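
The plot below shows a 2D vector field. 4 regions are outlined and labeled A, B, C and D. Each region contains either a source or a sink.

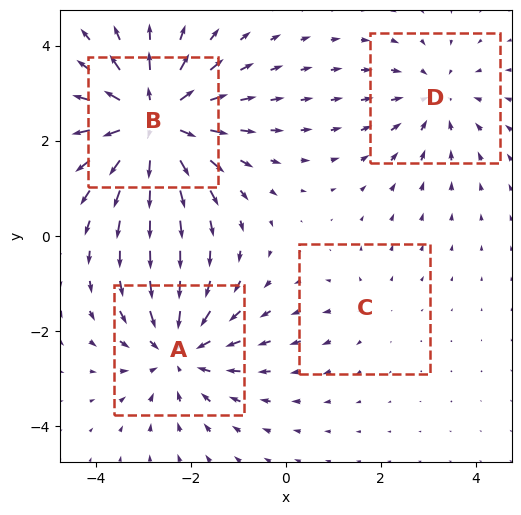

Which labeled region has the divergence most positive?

B

Divergence at each region's feature centre — A: about -4, B: about +6, C: about +2, D: about -3. Region B is most positive.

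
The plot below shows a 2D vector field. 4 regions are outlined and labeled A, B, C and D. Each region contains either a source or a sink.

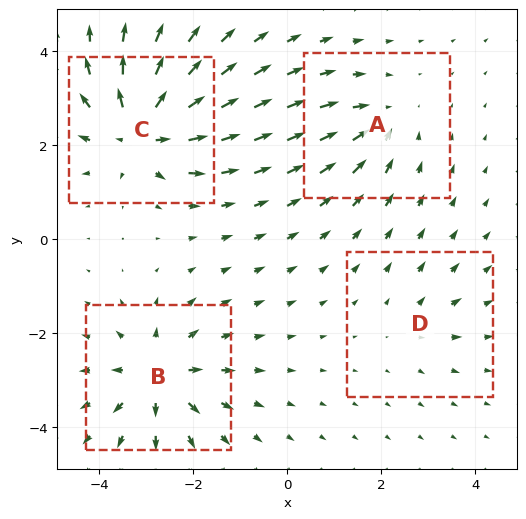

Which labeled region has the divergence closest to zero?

D

Divergence at each region's feature centre — A: about -4, B: about +6, C: about +8, D: about +2. Region D is closest to zero.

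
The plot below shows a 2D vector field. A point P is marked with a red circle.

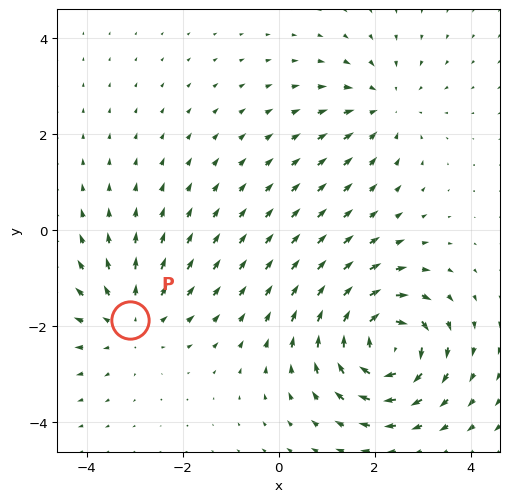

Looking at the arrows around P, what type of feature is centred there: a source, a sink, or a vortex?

source

At P (-3.1, -1.9) the arrows spread outward. Divergence about +3, curl ≈0 — positive divergence with near-zero curl is a source.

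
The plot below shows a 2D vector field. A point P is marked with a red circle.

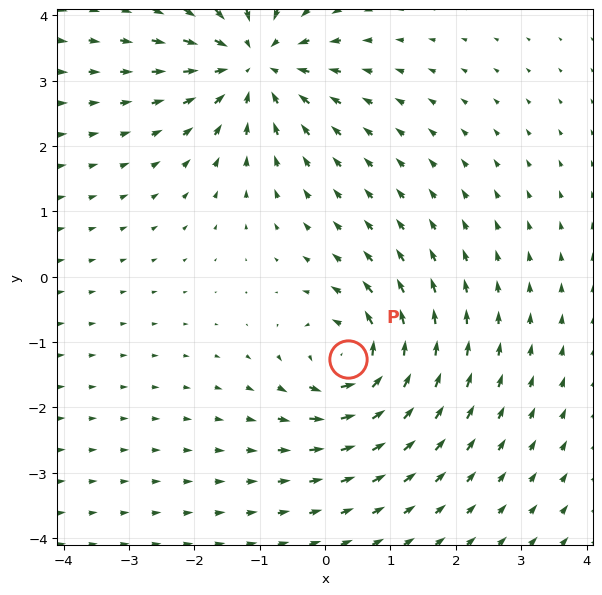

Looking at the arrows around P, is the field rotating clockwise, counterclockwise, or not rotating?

Near P at (0.4, -1.3) the arrows circulate counterclockwise. The curl (z-component) there is about +5; positive curl means counterclockwise rotation.

counterclockwise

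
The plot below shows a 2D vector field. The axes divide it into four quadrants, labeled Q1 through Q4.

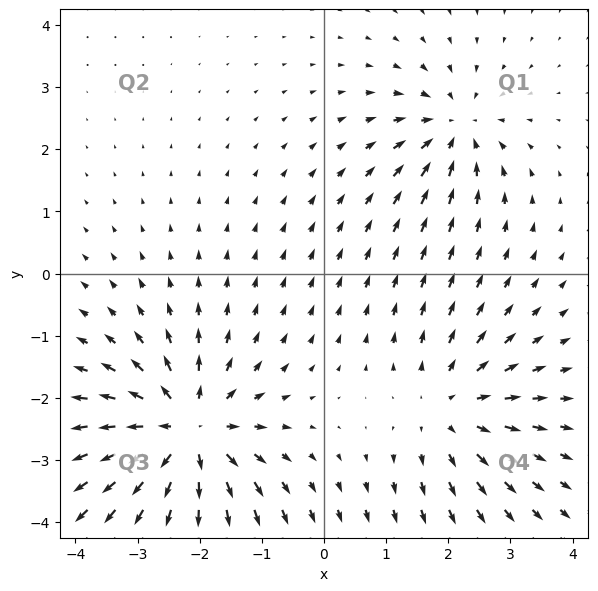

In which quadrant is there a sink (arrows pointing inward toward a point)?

The sink sits at approximately (2.1, 2.3), which lies in quadrant Q1. The divergence there is about -4, negative as expected for a sink.

Q1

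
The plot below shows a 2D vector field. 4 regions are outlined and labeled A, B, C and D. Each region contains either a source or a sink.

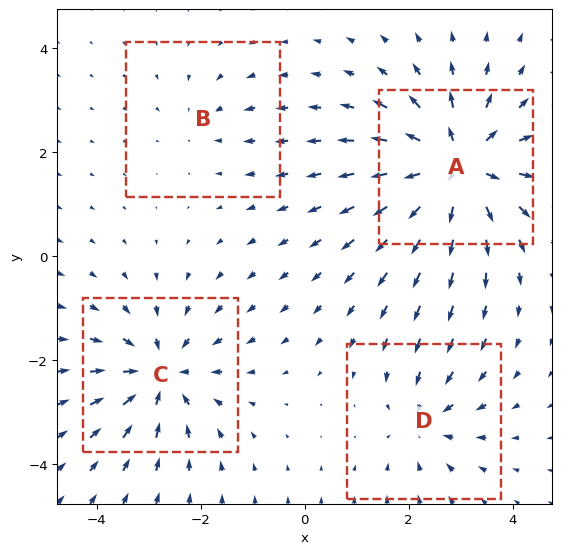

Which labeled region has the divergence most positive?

A

Divergence at each region's feature centre — A: about +7, B: about -2, C: about -5, D: about -3. Region A is most positive.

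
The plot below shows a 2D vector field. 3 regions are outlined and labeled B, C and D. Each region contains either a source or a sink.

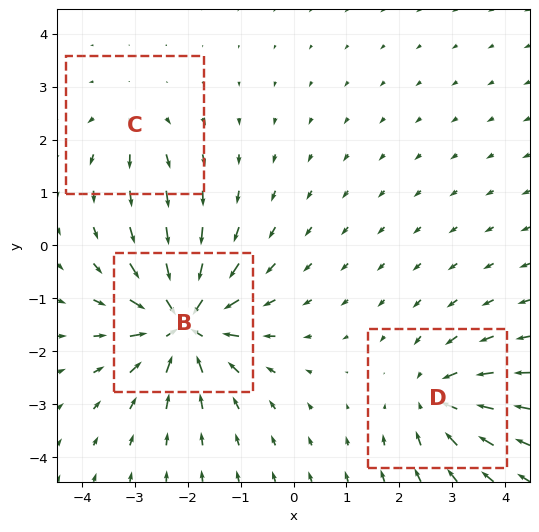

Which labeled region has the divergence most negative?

B

Divergence at each region's feature centre — B: about -7, C: about +2, D: about -4. Region B is most negative.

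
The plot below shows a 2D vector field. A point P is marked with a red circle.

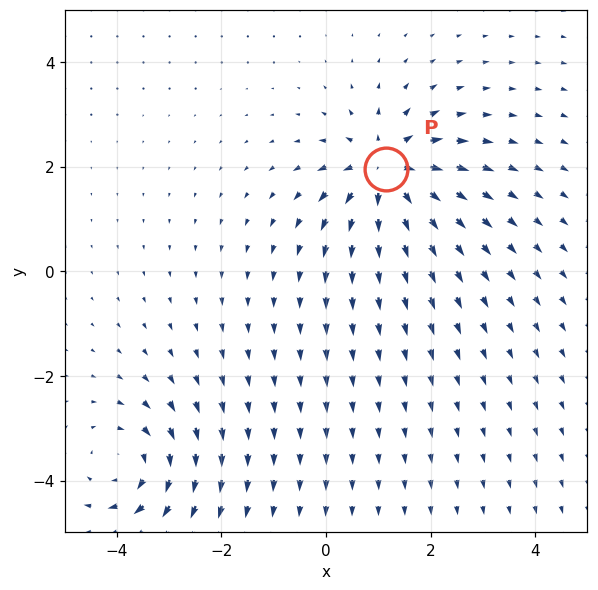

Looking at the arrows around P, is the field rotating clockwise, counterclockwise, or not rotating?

Near P at (1.2, 1.9) the arrows show no circulation. The curl there is ≈0.

not rotating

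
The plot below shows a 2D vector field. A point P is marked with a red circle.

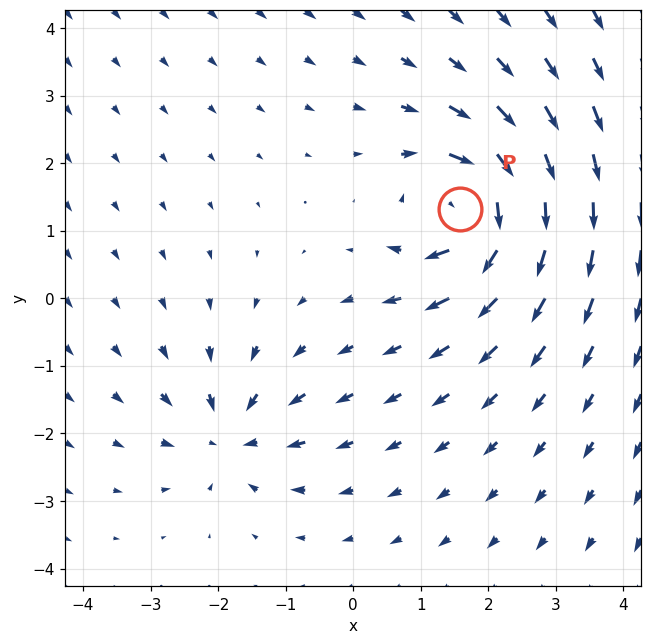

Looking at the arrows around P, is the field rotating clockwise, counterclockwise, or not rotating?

clockwise

Near P at (1.6, 1.3) the arrows circulate clockwise. The curl (z-component) there is about -7; negative curl means clockwise rotation.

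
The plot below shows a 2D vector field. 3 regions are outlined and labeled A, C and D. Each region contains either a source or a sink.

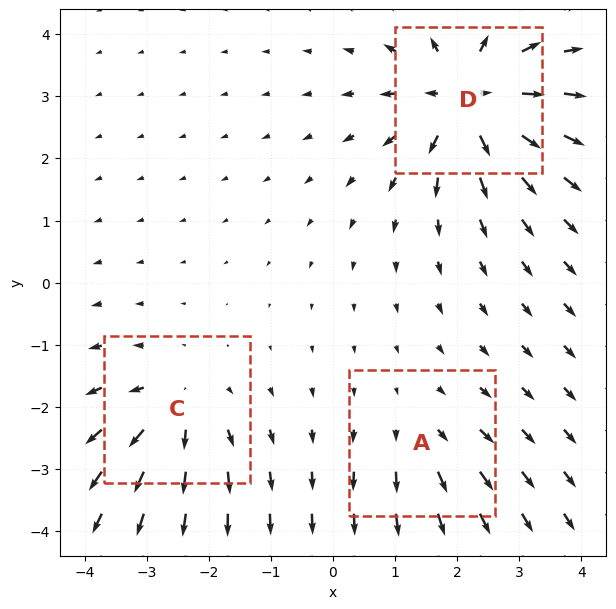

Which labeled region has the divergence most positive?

Divergence at each region's feature centre — A: about +2, C: about +4, D: about +6. Region D is most positive.

D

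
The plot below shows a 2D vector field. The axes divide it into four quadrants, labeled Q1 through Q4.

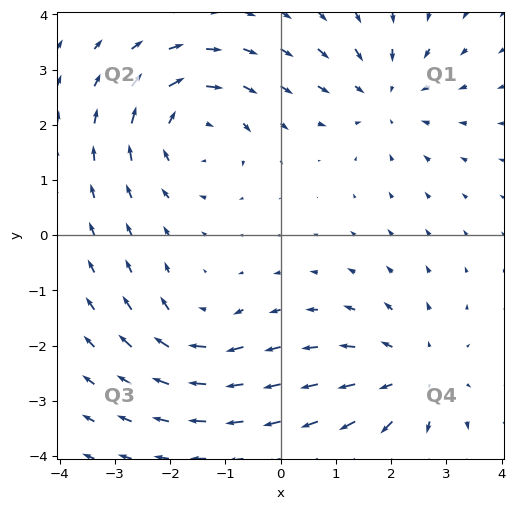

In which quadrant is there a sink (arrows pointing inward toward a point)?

Q1

The sink sits at approximately (1.9, 2.5), which lies in quadrant Q1. The divergence there is about -4, negative as expected for a sink.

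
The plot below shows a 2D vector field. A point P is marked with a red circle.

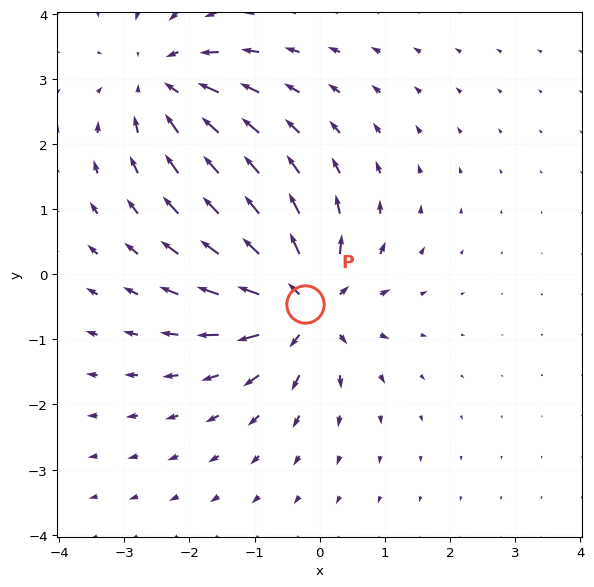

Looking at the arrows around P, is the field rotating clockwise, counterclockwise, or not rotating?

not rotating

Near P at (-0.2, -0.5) the arrows show no circulation. The curl there is ≈0.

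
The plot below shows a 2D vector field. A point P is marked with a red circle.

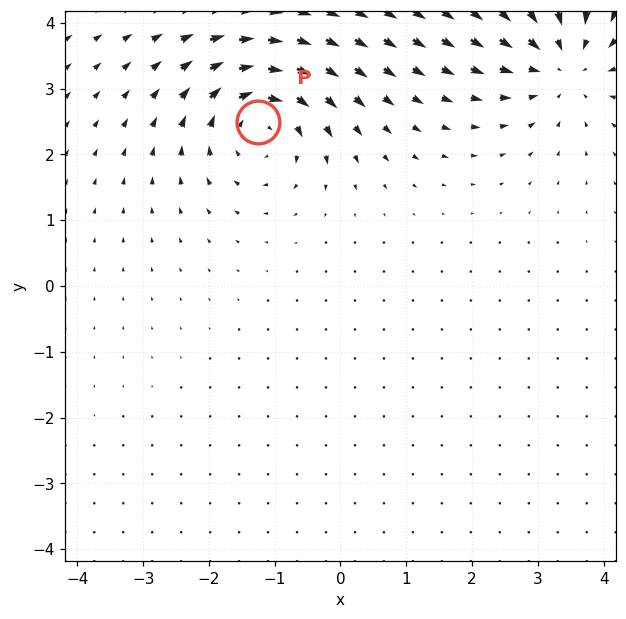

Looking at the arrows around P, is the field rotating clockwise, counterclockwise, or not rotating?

clockwise

Near P at (-1.3, 2.5) the arrows circulate clockwise. The curl (z-component) there is about -6; negative curl means clockwise rotation.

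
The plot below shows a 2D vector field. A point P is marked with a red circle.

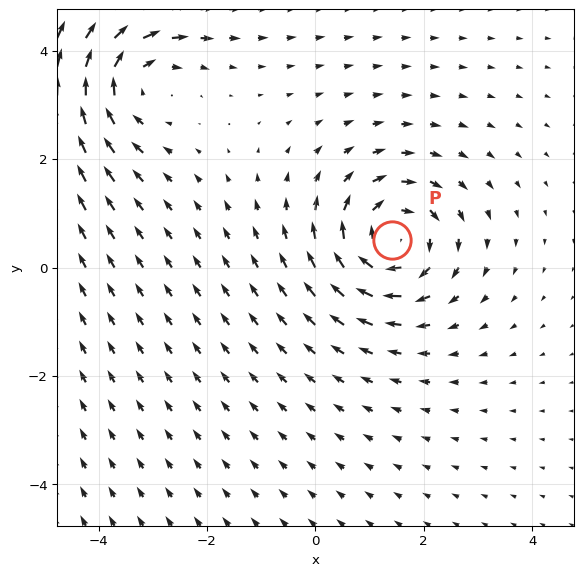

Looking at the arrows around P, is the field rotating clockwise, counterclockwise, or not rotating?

clockwise

Near P at (1.4, 0.5) the arrows circulate clockwise. The curl (z-component) there is about -5; negative curl means clockwise rotation.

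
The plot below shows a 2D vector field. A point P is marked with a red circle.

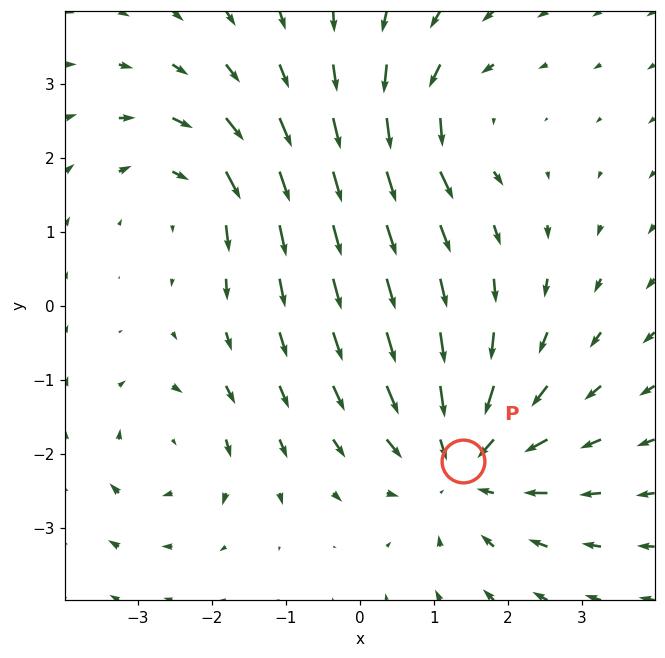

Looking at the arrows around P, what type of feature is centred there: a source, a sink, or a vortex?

At P (1.4, -2.1) the arrows converge inward. Divergence about -4, curl ≈0 — negative divergence with near-zero curl is a sink.

sink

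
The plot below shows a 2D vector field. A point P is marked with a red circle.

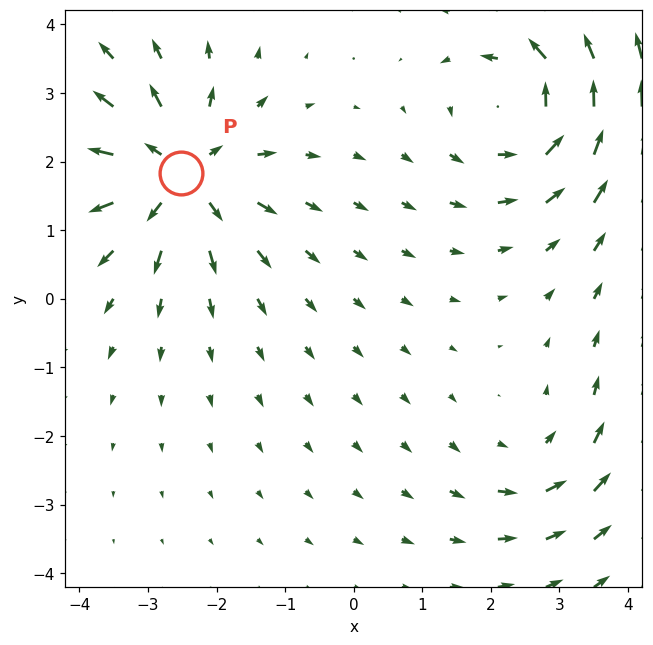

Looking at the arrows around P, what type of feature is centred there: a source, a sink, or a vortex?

source

At P (-2.5, 1.8) the arrows spread outward. Divergence about +6, curl ≈0 — positive divergence with near-zero curl is a source.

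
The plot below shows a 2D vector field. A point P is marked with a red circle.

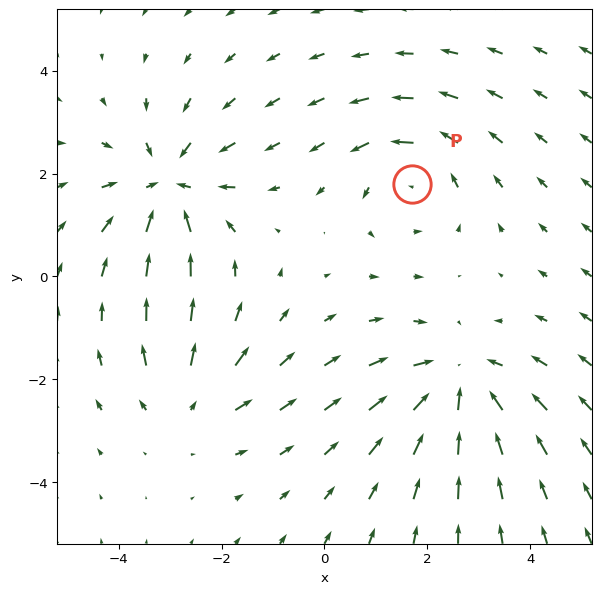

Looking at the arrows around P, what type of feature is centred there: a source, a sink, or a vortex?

vortex

At P (1.7, 1.8) the arrows circulate counterclockwise. Divergence ≈0, curl about +3 — near-zero divergence with nonzero curl is a vortex.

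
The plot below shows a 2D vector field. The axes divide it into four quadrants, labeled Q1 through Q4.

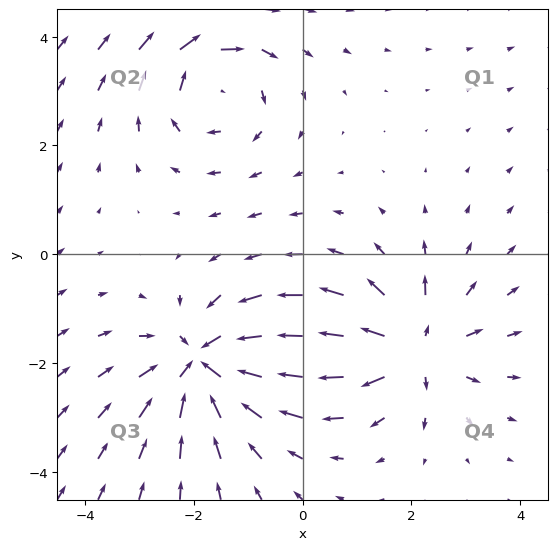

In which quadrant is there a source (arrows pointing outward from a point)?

The source sits at approximately (2.0, -1.7), which lies in quadrant Q4. The divergence there is about +5, positive as expected for a source.

Q4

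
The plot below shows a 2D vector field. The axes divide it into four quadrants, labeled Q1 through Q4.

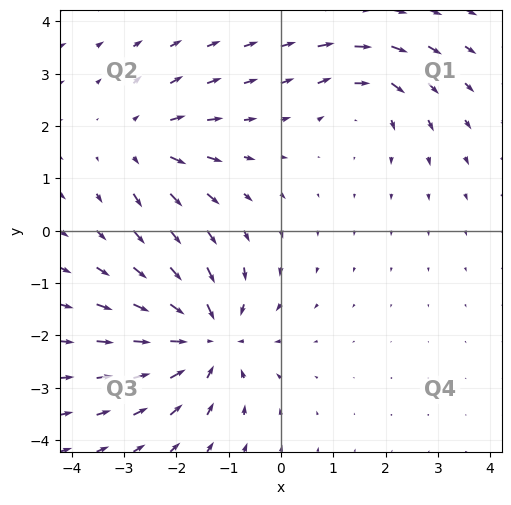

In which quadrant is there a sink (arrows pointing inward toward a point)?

The sink sits at approximately (-1.4, -2.1), which lies in quadrant Q3. The divergence there is about -4, negative as expected for a sink.

Q3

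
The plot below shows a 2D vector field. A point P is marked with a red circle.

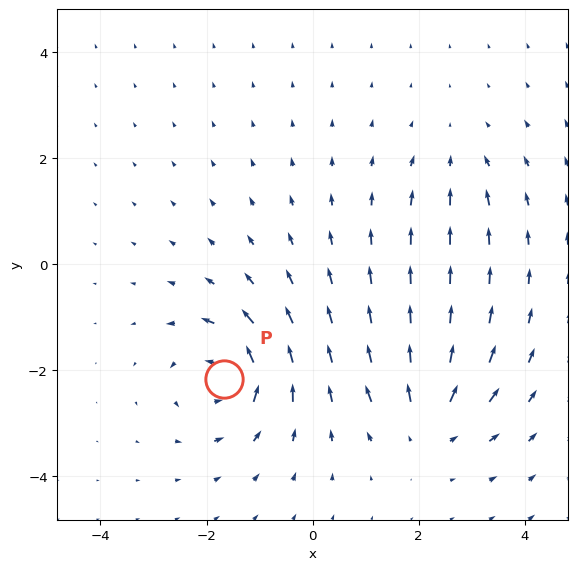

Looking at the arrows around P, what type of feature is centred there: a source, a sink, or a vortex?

vortex

At P (-1.7, -2.2) the arrows circulate counterclockwise. Divergence ≈0, curl about +7 — near-zero divergence with nonzero curl is a vortex.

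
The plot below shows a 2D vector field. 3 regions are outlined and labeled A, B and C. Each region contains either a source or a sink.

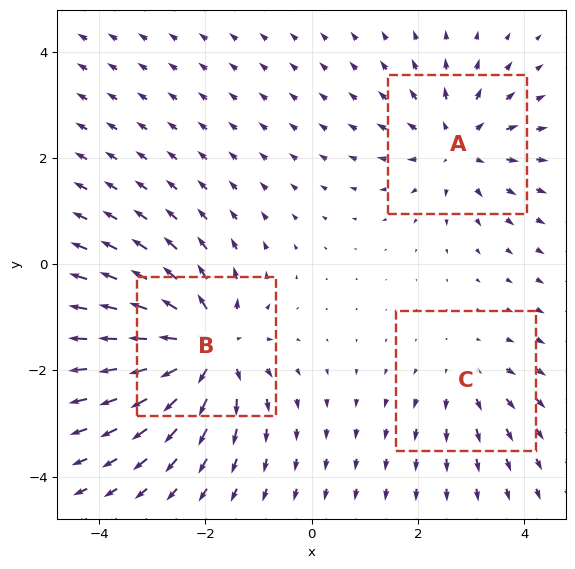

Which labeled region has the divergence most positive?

Divergence at each region's feature centre — A: about +4, B: about +5, C: about +2. Region B is most positive.

B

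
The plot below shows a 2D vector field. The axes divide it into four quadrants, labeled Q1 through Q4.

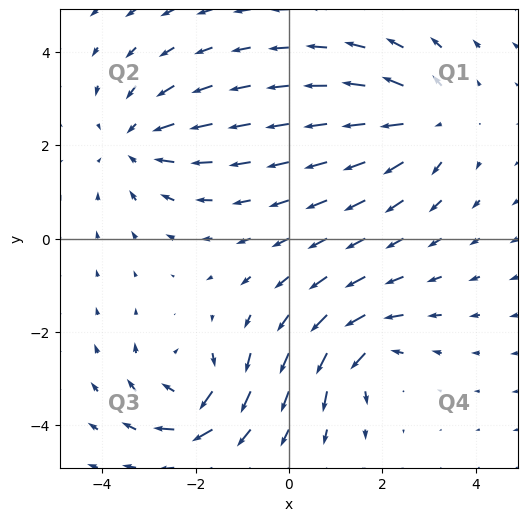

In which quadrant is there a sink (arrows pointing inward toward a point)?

Q2

The sink sits at approximately (-3.3, 2.1), which lies in quadrant Q2. The divergence there is about -4, negative as expected for a sink.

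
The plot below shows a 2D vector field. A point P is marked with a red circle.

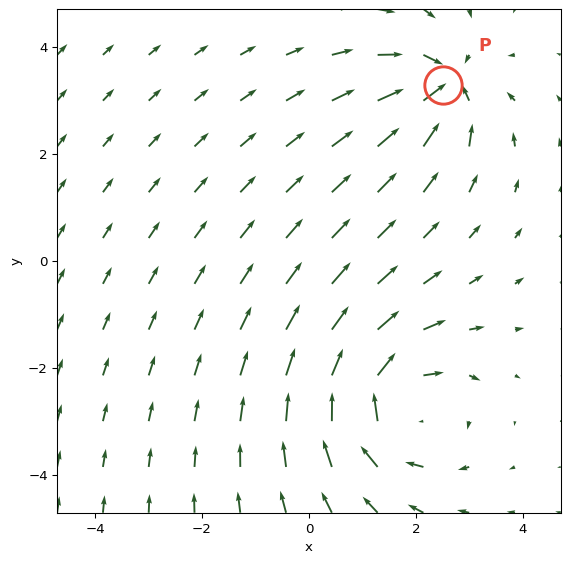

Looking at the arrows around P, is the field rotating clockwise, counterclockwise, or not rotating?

not rotating

Near P at (2.5, 3.3) the arrows show no circulation. The curl there is ≈0.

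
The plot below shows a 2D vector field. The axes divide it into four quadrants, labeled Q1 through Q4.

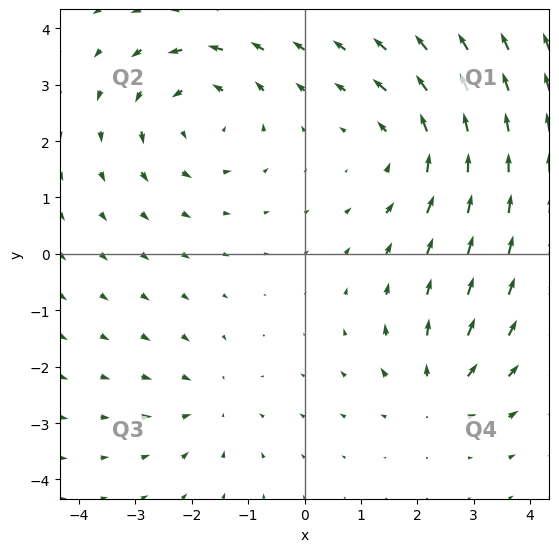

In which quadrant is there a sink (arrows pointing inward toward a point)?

The sink sits at approximately (-1.6, -2.6), which lies in quadrant Q3. The divergence there is about -3, negative as expected for a sink.

Q3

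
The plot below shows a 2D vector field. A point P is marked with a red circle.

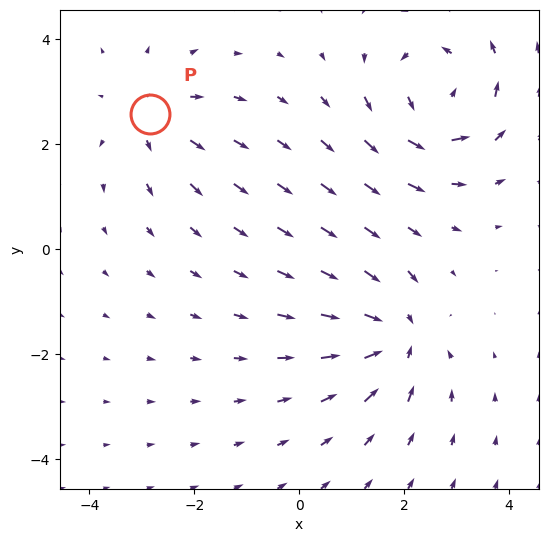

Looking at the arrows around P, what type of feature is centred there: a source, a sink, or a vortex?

At P (-2.9, 2.6) the arrows spread outward. Divergence about +4, curl ≈0 — positive divergence with near-zero curl is a source.

source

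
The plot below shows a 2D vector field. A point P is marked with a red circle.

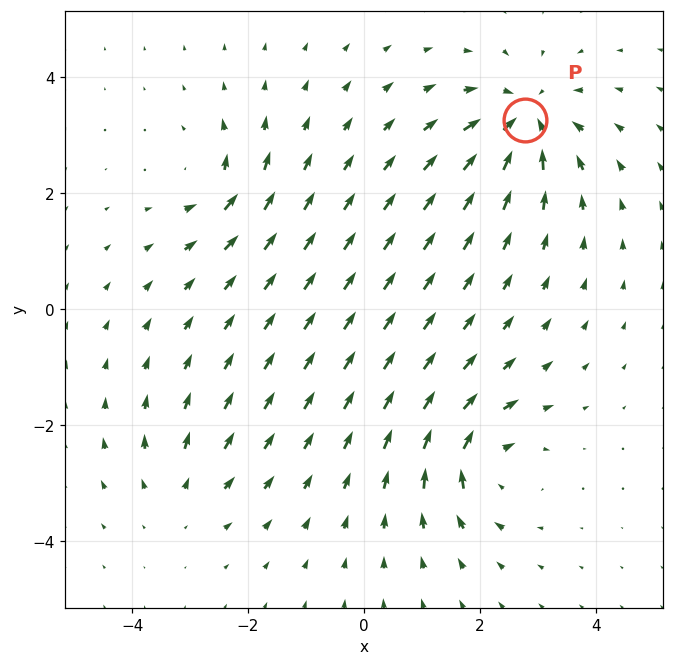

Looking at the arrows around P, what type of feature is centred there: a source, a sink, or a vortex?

At P (2.8, 3.3) the arrows converge inward. Divergence about -6, curl ≈0 — negative divergence with near-zero curl is a sink.

sink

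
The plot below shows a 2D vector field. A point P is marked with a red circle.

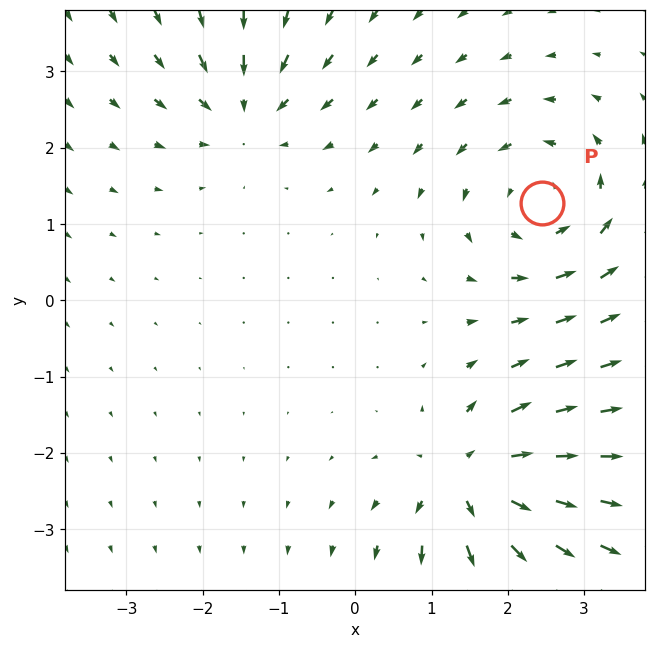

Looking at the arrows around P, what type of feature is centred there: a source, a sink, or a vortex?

vortex

At P (2.4, 1.3) the arrows circulate counterclockwise. Divergence ≈0, curl about +5 — near-zero divergence with nonzero curl is a vortex.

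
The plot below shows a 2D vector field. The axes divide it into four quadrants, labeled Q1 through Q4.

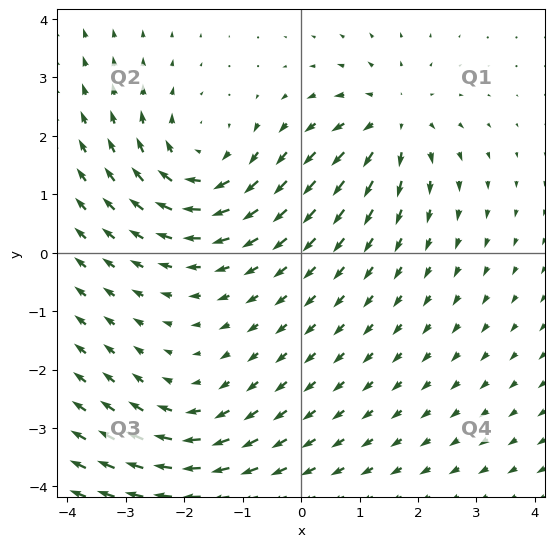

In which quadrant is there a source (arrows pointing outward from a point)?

The source sits at approximately (1.6, 2.3), which lies in quadrant Q1. The divergence there is about +3, positive as expected for a source.

Q1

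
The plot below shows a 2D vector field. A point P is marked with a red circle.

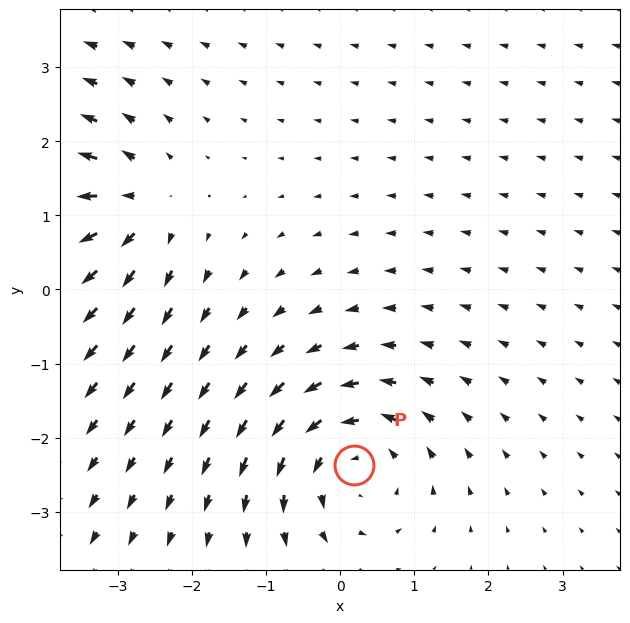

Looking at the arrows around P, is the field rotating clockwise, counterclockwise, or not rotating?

Near P at (0.2, -2.4) the arrows circulate counterclockwise. The curl (z-component) there is about +4; positive curl means counterclockwise rotation.

counterclockwise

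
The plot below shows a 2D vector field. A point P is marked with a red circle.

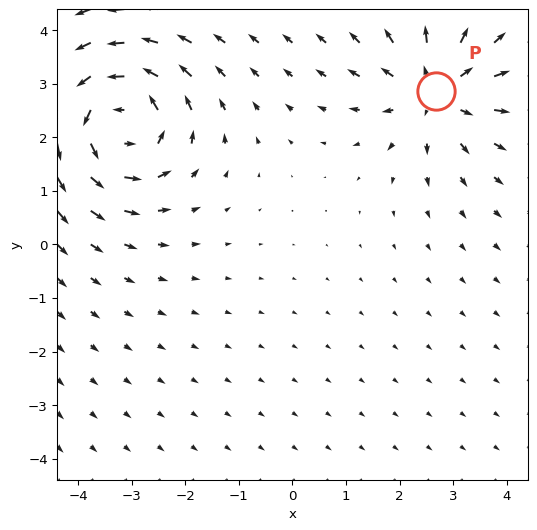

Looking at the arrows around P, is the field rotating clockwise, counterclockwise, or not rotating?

Near P at (2.7, 2.9) the arrows show no circulation. The curl there is ≈0.

not rotating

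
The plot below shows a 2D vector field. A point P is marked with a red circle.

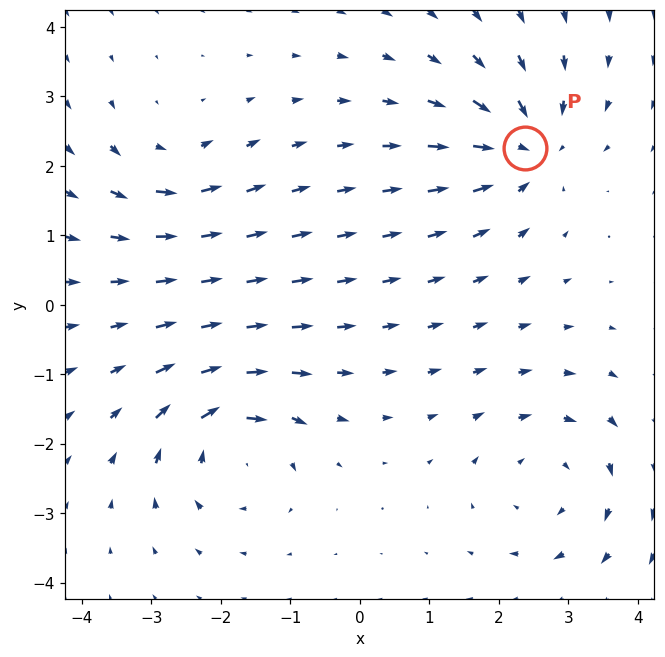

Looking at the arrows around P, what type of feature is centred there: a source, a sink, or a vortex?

sink

At P (2.4, 2.3) the arrows converge inward. Divergence about -6, curl ≈0 — negative divergence with near-zero curl is a sink.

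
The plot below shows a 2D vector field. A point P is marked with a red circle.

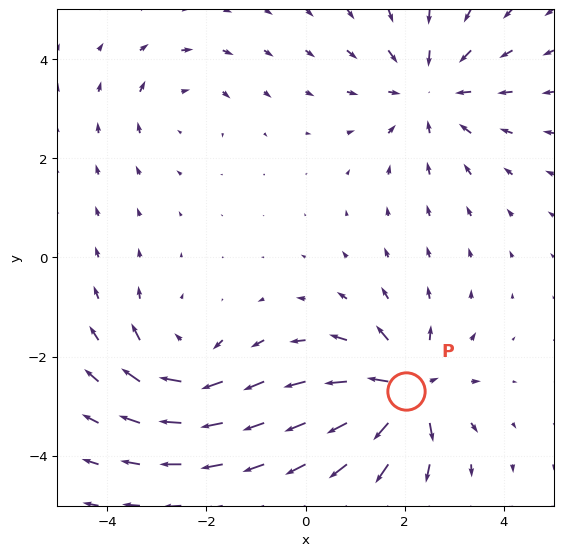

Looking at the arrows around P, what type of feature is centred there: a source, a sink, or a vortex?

At P (2.0, -2.7) the arrows spread outward. Divergence about +7, curl ≈0 — positive divergence with near-zero curl is a source.

source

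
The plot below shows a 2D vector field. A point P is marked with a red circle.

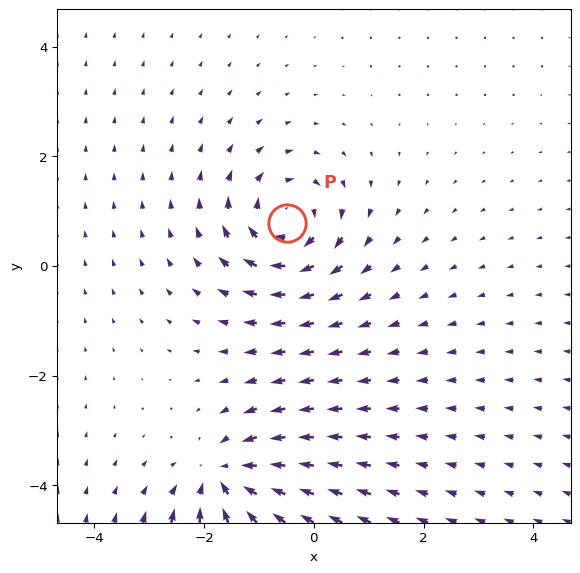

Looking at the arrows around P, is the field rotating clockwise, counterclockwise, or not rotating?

clockwise

Near P at (-0.5, 0.8) the arrows circulate clockwise. The curl (z-component) there is about -5; negative curl means clockwise rotation.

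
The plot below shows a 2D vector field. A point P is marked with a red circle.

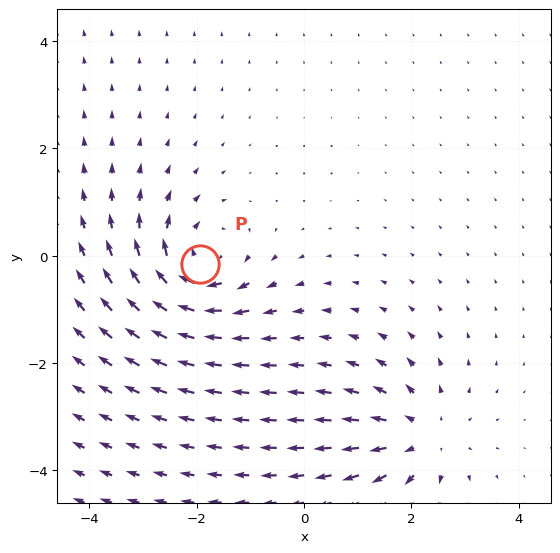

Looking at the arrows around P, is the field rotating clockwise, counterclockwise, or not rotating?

Near P at (-1.9, -0.2) the arrows circulate clockwise. The curl (z-component) there is about -5; negative curl means clockwise rotation.

clockwise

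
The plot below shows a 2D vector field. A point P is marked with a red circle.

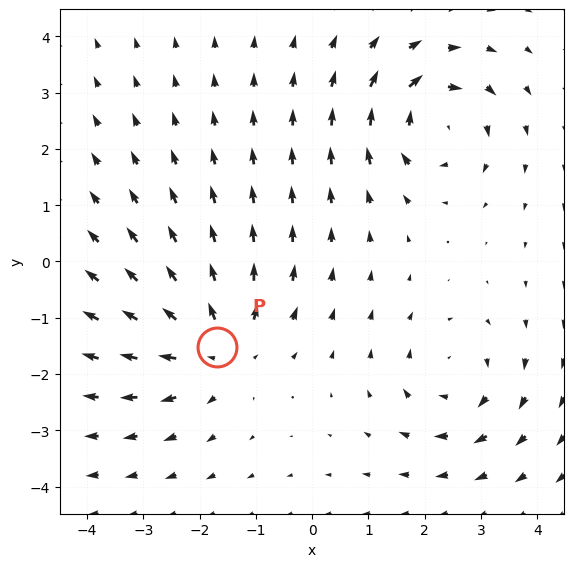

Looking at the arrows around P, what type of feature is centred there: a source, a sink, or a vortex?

At P (-1.7, -1.5) the arrows spread outward. Divergence about +5, curl ≈0 — positive divergence with near-zero curl is a source.

source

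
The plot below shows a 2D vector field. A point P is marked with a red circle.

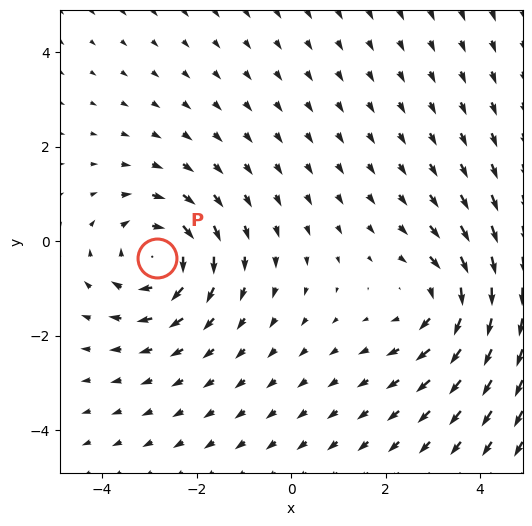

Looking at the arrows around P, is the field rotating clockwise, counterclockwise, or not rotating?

clockwise

Near P at (-2.8, -0.4) the arrows circulate clockwise. The curl (z-component) there is about -4; negative curl means clockwise rotation.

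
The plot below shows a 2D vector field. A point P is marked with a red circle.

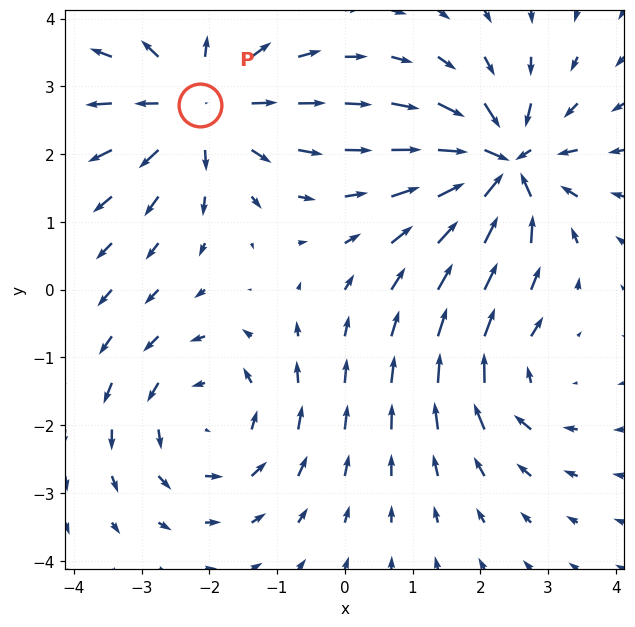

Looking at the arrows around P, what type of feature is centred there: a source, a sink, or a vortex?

At P (-2.1, 2.7) the arrows spread outward. Divergence about +4, curl ≈0 — positive divergence with near-zero curl is a source.

source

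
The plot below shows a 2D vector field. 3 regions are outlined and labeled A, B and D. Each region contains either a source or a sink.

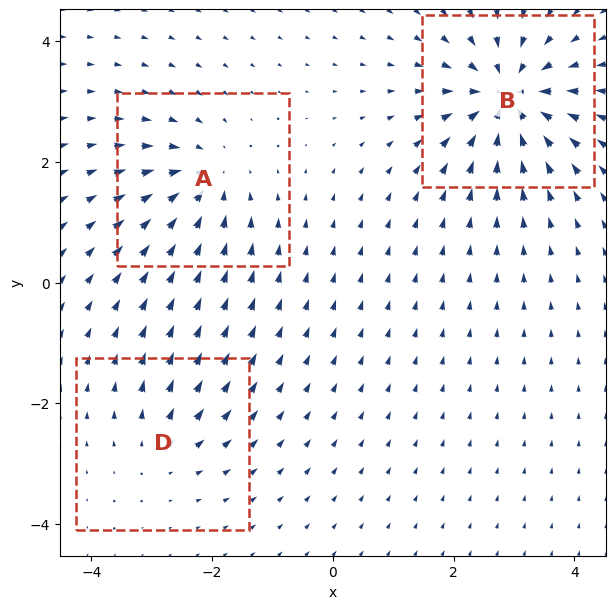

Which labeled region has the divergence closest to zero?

D

Divergence at each region's feature centre — A: about -4, B: about -6, D: about +3. Region D is closest to zero.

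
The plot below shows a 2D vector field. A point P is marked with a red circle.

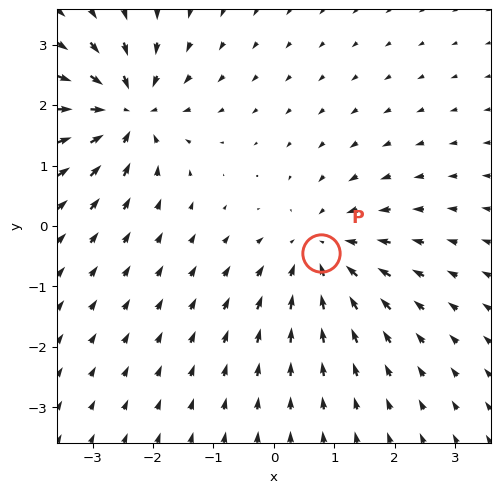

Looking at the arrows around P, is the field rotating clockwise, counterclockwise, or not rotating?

Near P at (0.8, -0.4) the arrows show no circulation. The curl there is ≈0.

not rotating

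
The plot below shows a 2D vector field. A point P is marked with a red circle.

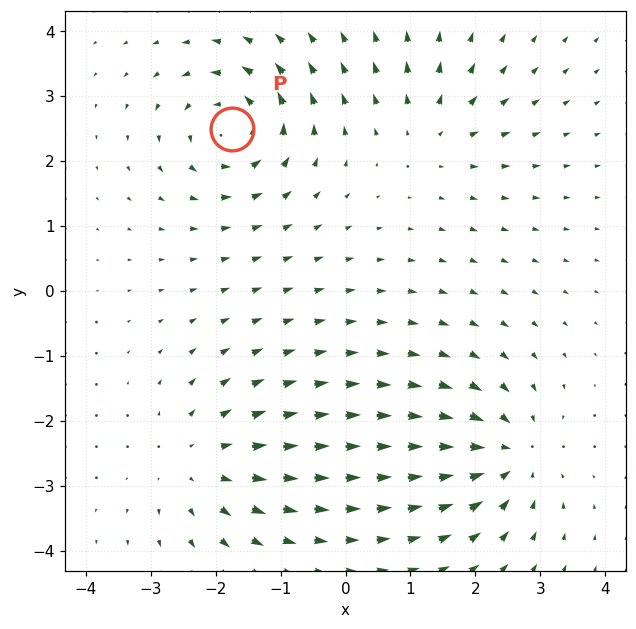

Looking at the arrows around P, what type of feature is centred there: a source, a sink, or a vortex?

vortex

At P (-1.7, 2.5) the arrows circulate counterclockwise. Divergence ≈0, curl about +7 — near-zero divergence with nonzero curl is a vortex.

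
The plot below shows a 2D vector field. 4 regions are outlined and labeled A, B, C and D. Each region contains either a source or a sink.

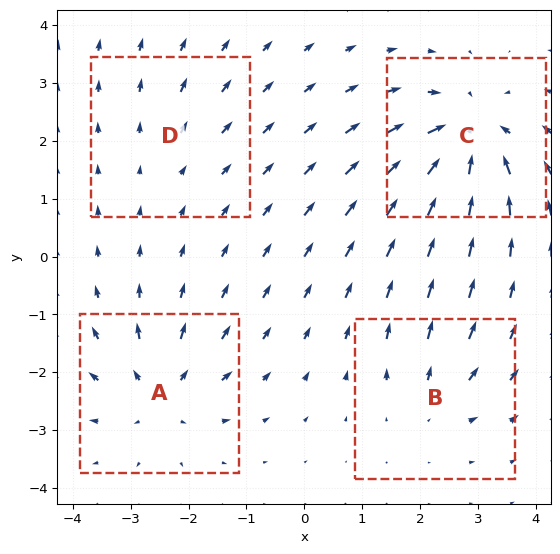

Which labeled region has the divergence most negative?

C

Divergence at each region's feature centre — A: about +5, B: about +4, C: about -7, D: about +2. Region C is most negative.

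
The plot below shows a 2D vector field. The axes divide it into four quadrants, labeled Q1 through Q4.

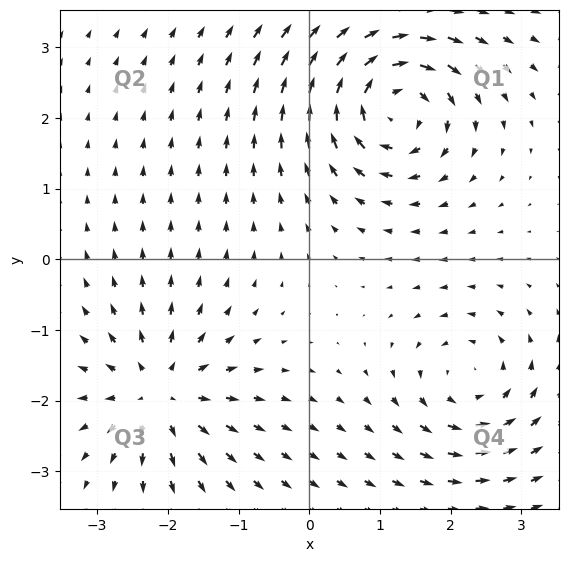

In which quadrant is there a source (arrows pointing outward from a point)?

The source sits at approximately (-2.1, -1.9), which lies in quadrant Q3. The divergence there is about +5, positive as expected for a source.

Q3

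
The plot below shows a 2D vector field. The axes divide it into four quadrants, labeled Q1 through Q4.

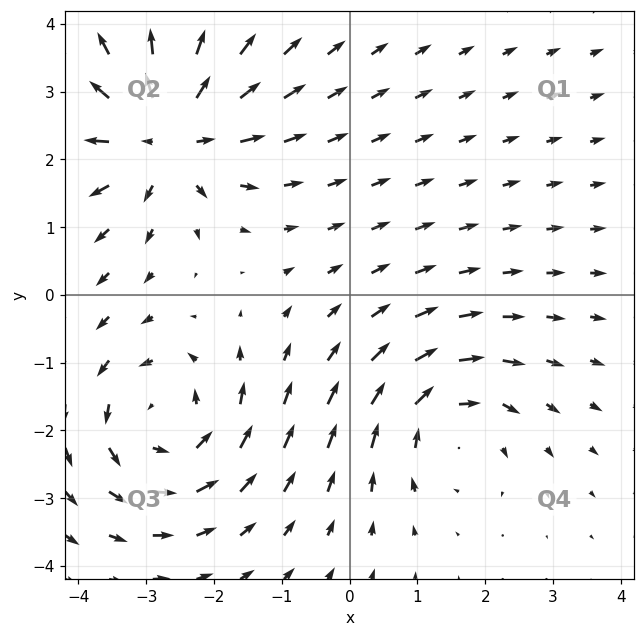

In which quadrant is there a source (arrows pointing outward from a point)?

Q2

The source sits at approximately (-2.7, 2.4), which lies in quadrant Q2. The divergence there is about +5, positive as expected for a source.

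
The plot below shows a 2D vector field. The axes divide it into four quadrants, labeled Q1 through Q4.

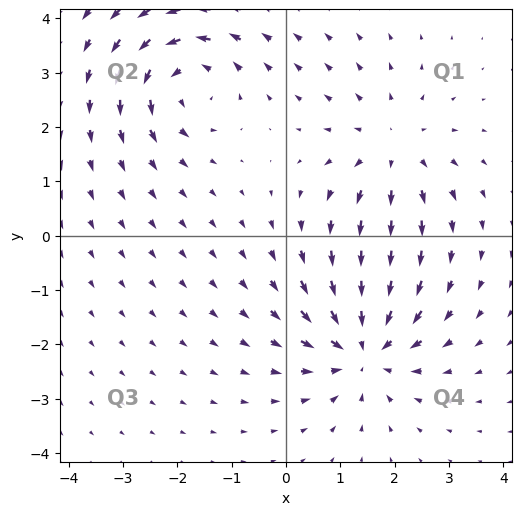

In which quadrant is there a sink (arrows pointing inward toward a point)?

Q4

The sink sits at approximately (1.4, -2.1), which lies in quadrant Q4. The divergence there is about -4, negative as expected for a sink.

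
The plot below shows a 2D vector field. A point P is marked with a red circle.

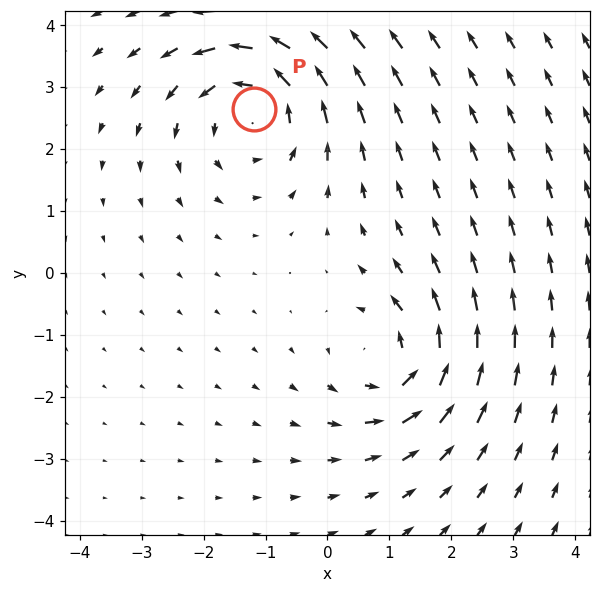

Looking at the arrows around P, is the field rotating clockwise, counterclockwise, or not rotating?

counterclockwise

Near P at (-1.2, 2.6) the arrows circulate counterclockwise. The curl (z-component) there is about +4; positive curl means counterclockwise rotation.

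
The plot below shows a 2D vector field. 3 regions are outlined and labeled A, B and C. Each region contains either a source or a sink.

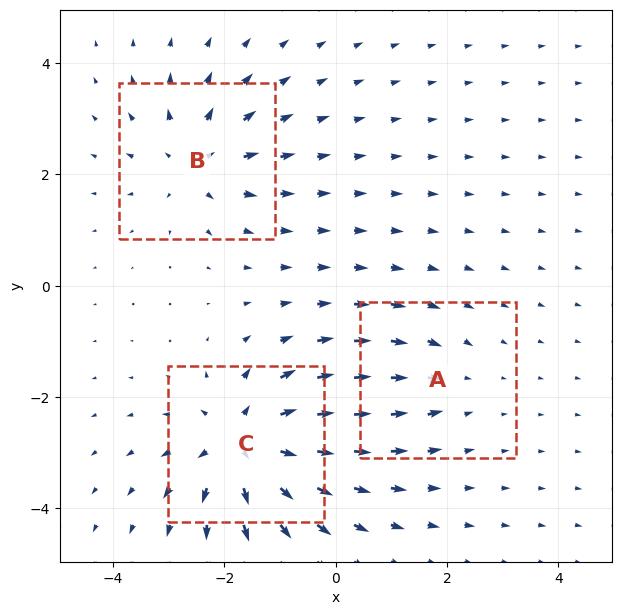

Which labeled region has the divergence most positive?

C

Divergence at each region's feature centre — A: about -2, B: about +4, C: about +6. Region C is most positive.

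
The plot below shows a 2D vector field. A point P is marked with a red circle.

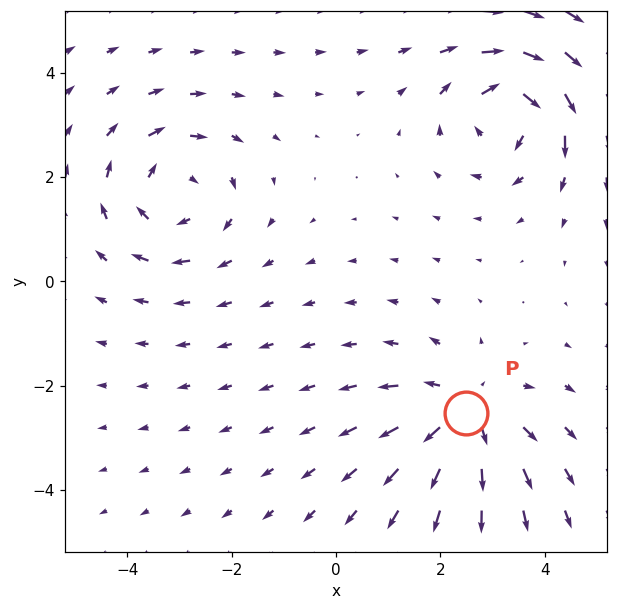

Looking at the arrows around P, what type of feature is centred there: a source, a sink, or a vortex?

At P (2.5, -2.5) the arrows spread outward. Divergence about +4, curl ≈0 — positive divergence with near-zero curl is a source.

source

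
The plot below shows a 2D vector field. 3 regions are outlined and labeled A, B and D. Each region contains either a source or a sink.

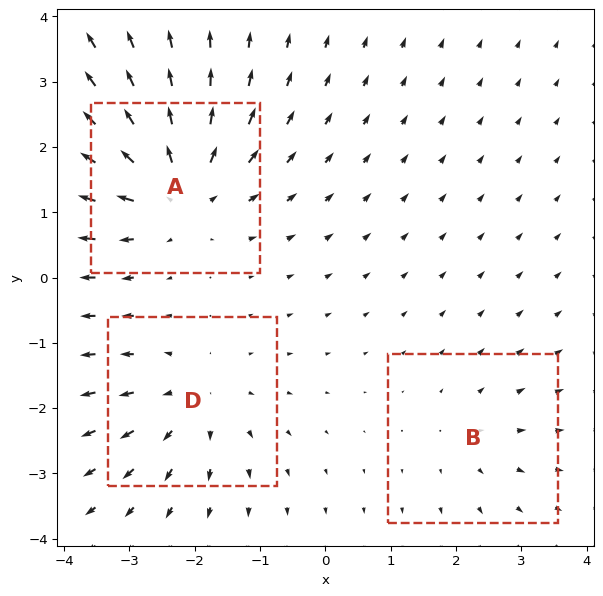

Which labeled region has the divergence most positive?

A

Divergence at each region's feature centre — A: about +5, B: about +2, D: about +3. Region A is most positive.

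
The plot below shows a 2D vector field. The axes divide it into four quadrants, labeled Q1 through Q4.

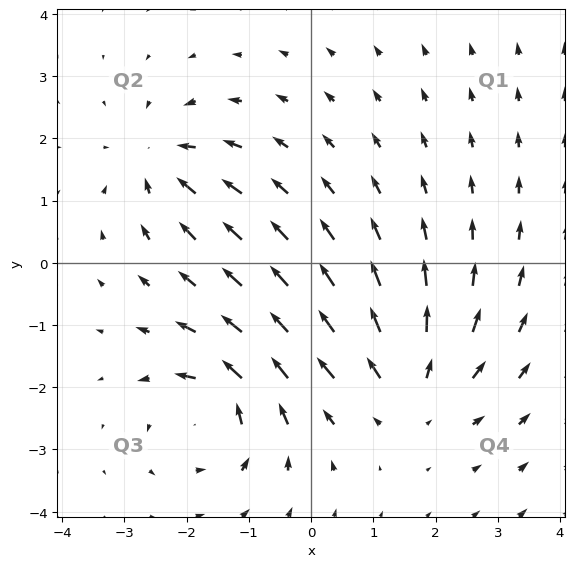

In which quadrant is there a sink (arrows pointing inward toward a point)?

The sink sits at approximately (-2.4, 1.6), which lies in quadrant Q2. The divergence there is about -5, negative as expected for a sink.

Q2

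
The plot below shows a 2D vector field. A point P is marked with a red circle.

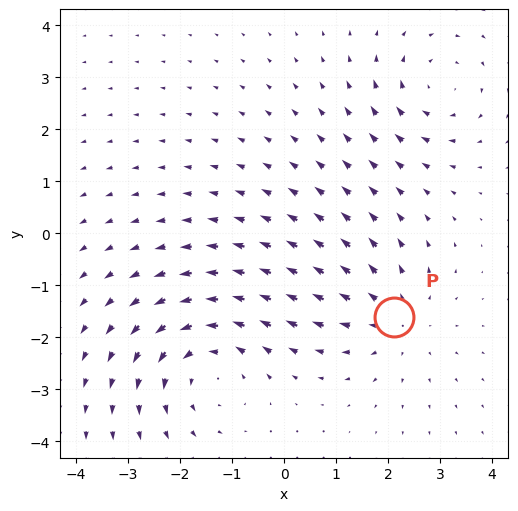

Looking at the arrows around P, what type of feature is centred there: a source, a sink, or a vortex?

source

At P (2.1, -1.6) the arrows spread outward. Divergence about +2, curl ≈0 — positive divergence with near-zero curl is a source.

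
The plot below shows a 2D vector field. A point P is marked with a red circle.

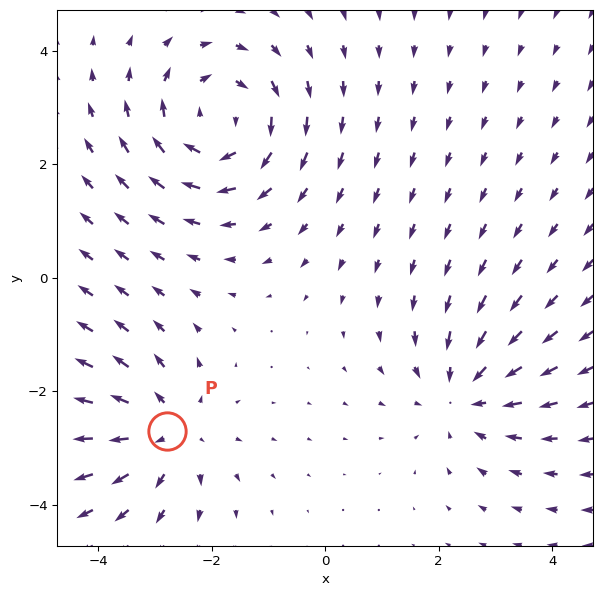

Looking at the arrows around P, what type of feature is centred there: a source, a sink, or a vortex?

source

At P (-2.8, -2.7) the arrows spread outward. Divergence about +3, curl ≈0 — positive divergence with near-zero curl is a source.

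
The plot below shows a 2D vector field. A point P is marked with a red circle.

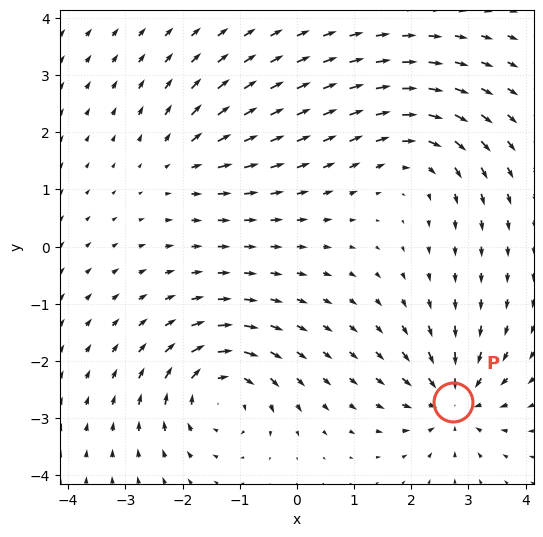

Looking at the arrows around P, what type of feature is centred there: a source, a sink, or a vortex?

sink

At P (2.7, -2.7) the arrows converge inward. Divergence about -6, curl ≈0 — negative divergence with near-zero curl is a sink.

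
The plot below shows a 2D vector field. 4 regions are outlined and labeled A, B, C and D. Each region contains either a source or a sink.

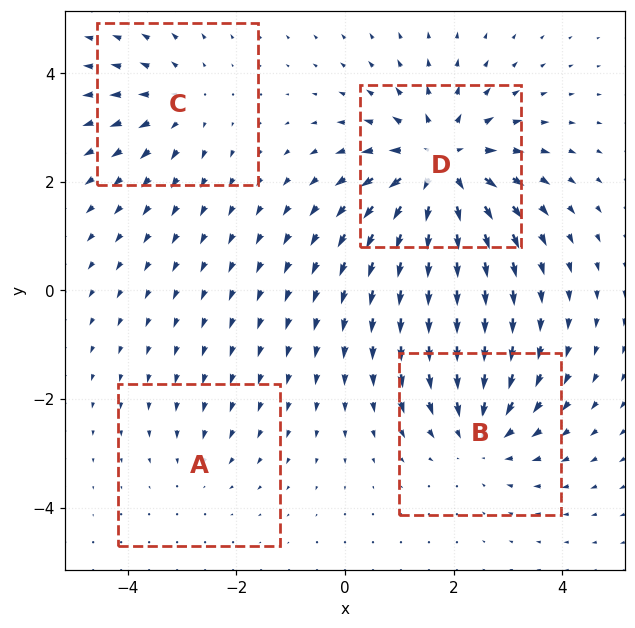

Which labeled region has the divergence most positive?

Divergence at each region's feature centre — A: about -2, B: about -4, C: about +3, D: about +7. Region D is most positive.

D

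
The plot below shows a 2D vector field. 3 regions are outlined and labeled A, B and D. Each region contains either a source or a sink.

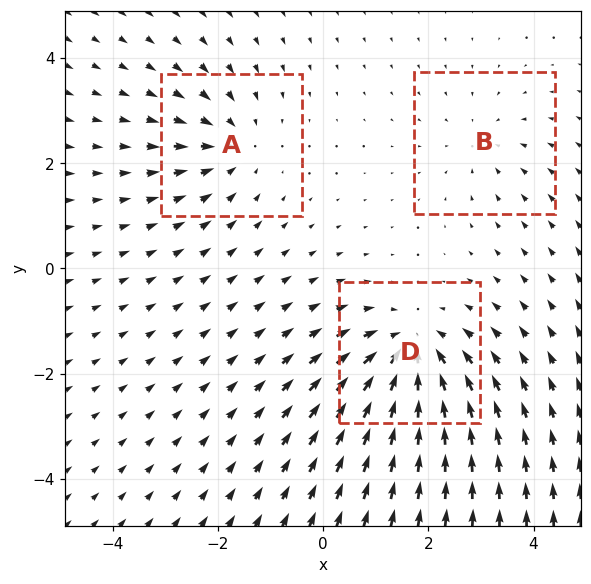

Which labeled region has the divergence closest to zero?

B

Divergence at each region's feature centre — A: about -3, B: about -2, D: about -5. Region B is closest to zero.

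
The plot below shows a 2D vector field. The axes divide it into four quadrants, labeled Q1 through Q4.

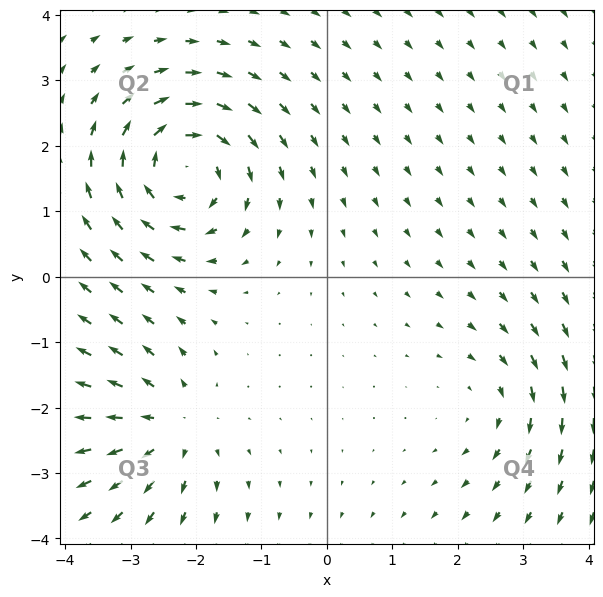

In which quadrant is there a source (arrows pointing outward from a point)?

Q3

The source sits at approximately (-2.4, -2.3), which lies in quadrant Q3. The divergence there is about +4, positive as expected for a source.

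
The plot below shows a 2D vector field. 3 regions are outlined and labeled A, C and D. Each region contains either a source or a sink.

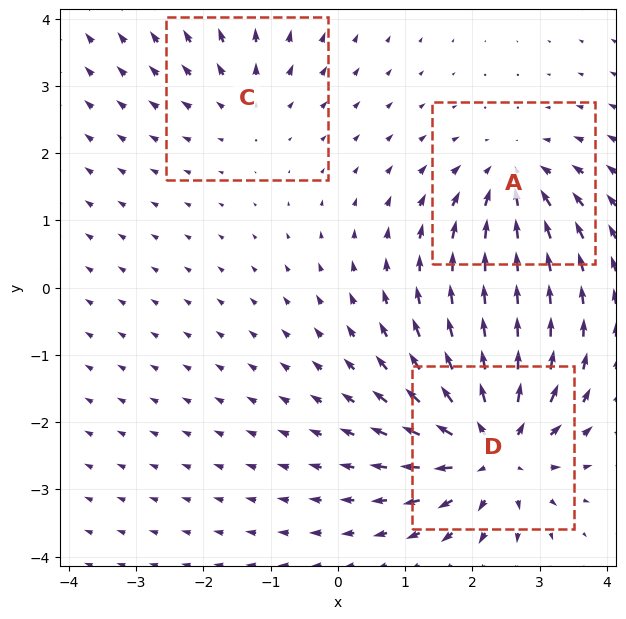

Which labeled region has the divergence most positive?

Divergence at each region's feature centre — A: about -4, C: about +2, D: about +6. Region D is most positive.

D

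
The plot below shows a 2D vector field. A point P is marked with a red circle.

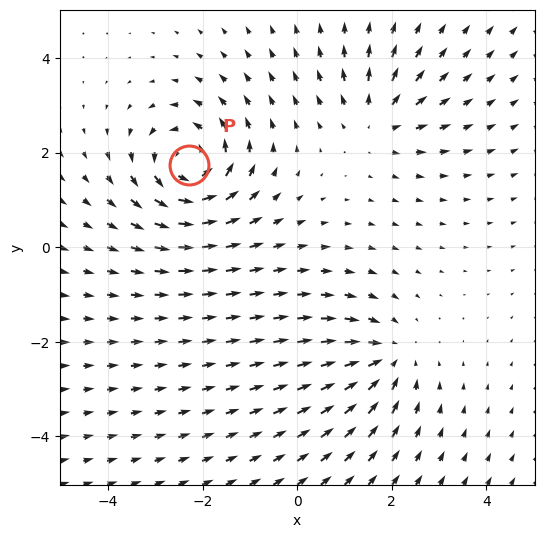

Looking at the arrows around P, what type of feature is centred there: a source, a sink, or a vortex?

vortex

At P (-2.3, 1.7) the arrows circulate counterclockwise. Divergence ≈0, curl about +5 — near-zero divergence with nonzero curl is a vortex.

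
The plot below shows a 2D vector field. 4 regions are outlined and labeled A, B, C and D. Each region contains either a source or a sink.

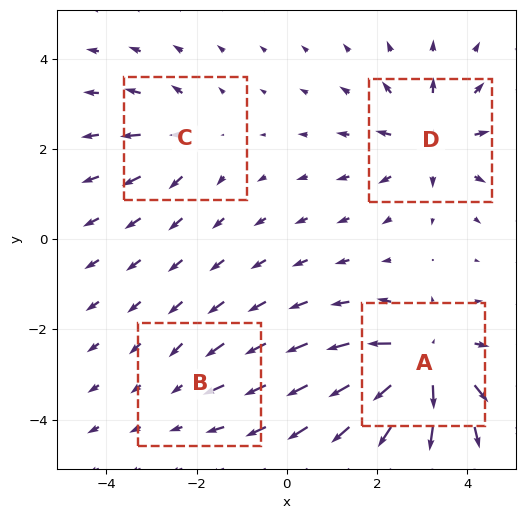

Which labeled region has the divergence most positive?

Divergence at each region's feature centre — A: about +8, B: about -2, C: about +4, D: about +6. Region A is most positive.

A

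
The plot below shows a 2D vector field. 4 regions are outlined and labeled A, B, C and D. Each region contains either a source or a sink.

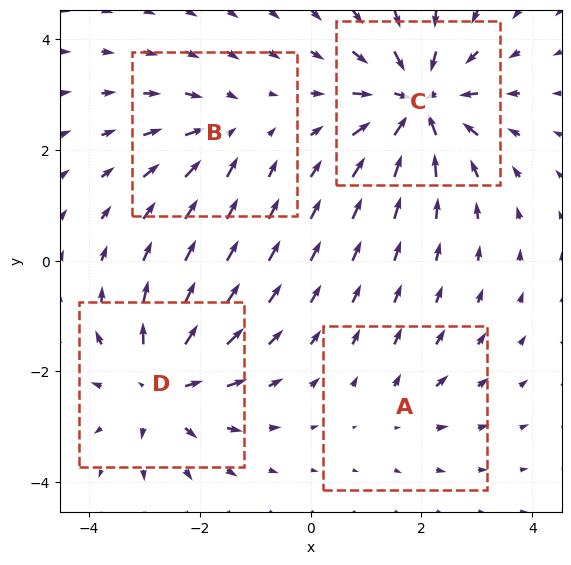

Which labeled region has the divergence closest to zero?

Divergence at each region's feature centre — A: about +2, B: about -4, C: about -8, D: about +6. Region A is closest to zero.

A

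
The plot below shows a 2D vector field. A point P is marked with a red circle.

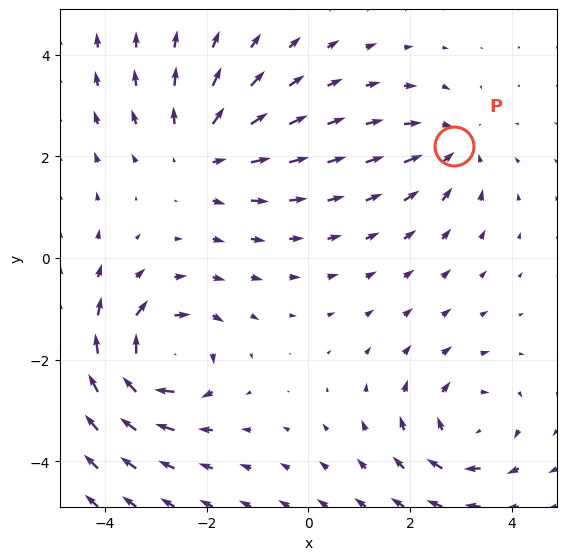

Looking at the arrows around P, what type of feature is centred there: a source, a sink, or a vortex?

At P (2.9, 2.2) the arrows converge inward. Divergence about -4, curl ≈0 — negative divergence with near-zero curl is a sink.

sink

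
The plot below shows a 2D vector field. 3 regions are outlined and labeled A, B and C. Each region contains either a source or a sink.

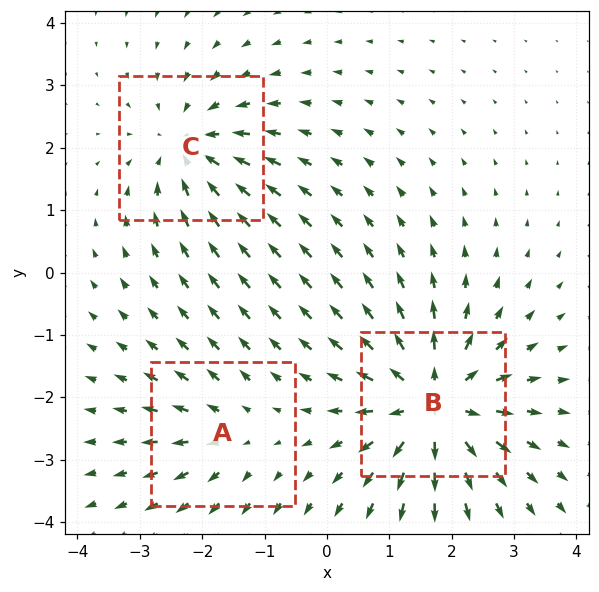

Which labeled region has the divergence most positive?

Divergence at each region's feature centre — A: about +2, B: about +6, C: about -4. Region B is most positive.

B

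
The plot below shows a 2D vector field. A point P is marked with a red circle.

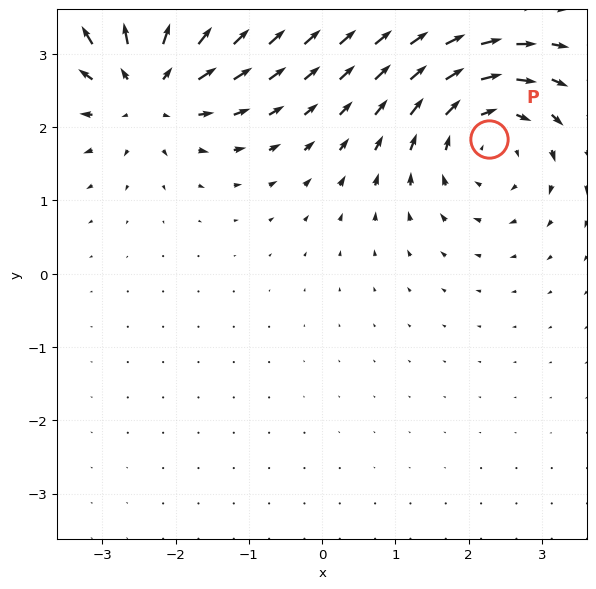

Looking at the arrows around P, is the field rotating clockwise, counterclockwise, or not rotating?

clockwise

Near P at (2.3, 1.8) the arrows circulate clockwise. The curl (z-component) there is about -4; negative curl means clockwise rotation.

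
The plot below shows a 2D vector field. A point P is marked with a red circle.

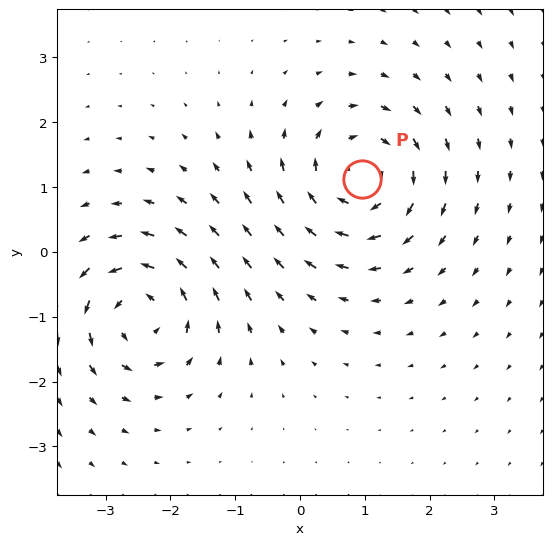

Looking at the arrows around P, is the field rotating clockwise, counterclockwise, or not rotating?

clockwise

Near P at (1.0, 1.1) the arrows circulate clockwise. The curl (z-component) there is about -5; negative curl means clockwise rotation.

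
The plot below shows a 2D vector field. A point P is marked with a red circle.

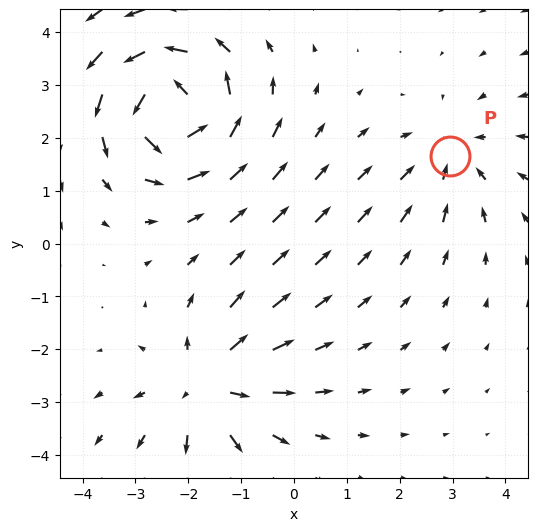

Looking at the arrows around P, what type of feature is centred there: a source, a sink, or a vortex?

sink

At P (3.0, 1.7) the arrows converge inward. Divergence about -2, curl ≈0 — negative divergence with near-zero curl is a sink.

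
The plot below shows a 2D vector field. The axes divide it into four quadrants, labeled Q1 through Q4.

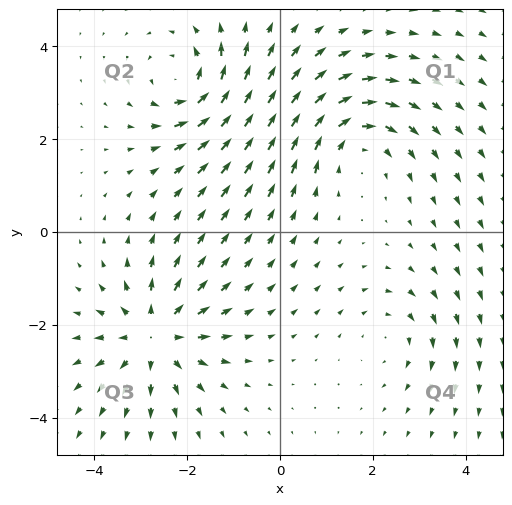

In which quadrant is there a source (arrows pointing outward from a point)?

The source sits at approximately (-2.7, -2.2), which lies in quadrant Q3. The divergence there is about +5, positive as expected for a source.

Q3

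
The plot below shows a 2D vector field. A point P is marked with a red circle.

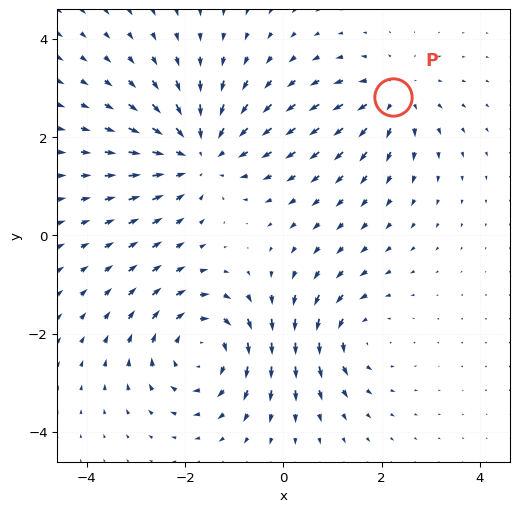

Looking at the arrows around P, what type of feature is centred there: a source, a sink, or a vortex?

source

At P (2.2, 2.8) the arrows spread outward. Divergence about +3, curl ≈0 — positive divergence with near-zero curl is a source.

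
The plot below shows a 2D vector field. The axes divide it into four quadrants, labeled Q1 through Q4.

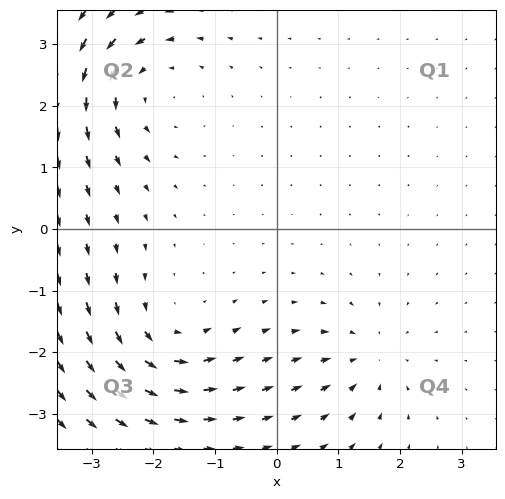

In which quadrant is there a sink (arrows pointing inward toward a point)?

The sink sits at approximately (1.5, -2.1), which lies in quadrant Q4. The divergence there is about -3, negative as expected for a sink.

Q4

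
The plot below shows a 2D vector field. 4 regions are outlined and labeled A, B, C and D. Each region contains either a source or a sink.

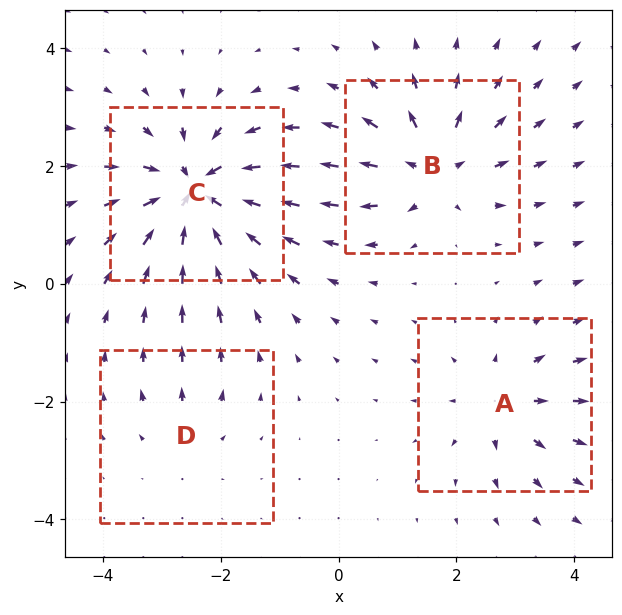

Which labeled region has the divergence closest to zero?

D

Divergence at each region's feature centre — A: about +4, B: about +6, C: about -8, D: about +2. Region D is closest to zero.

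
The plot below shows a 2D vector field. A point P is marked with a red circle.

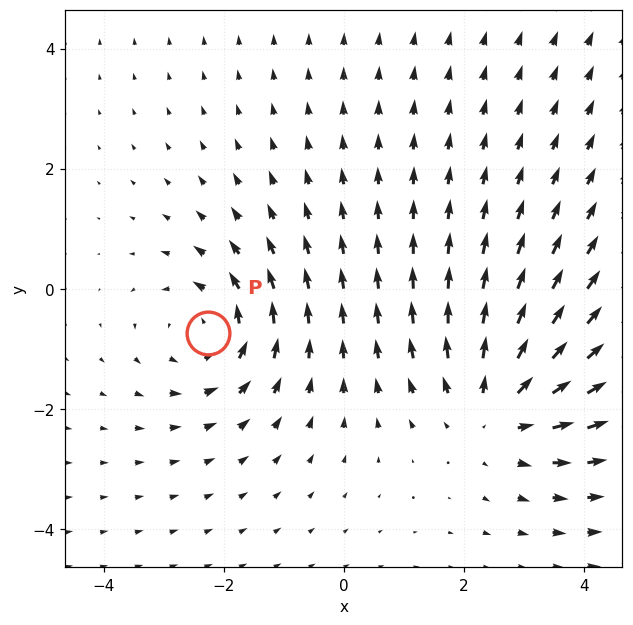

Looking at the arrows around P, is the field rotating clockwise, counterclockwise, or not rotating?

counterclockwise

Near P at (-2.3, -0.7) the arrows circulate counterclockwise. The curl (z-component) there is about +3; positive curl means counterclockwise rotation.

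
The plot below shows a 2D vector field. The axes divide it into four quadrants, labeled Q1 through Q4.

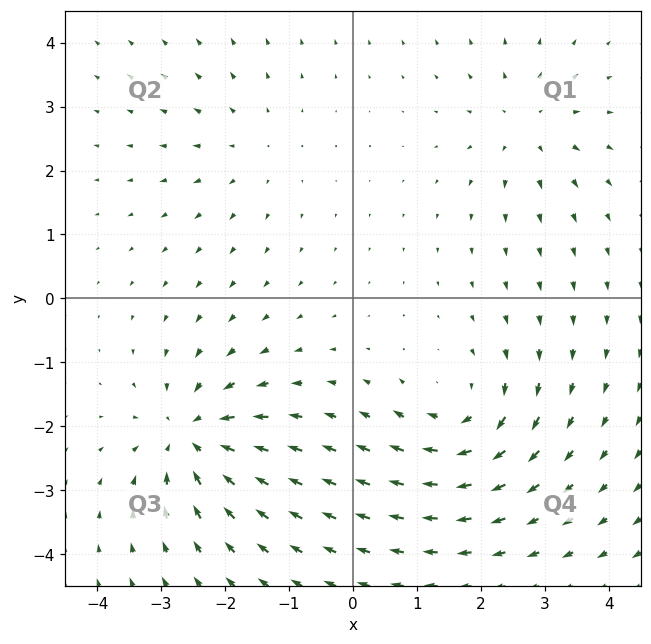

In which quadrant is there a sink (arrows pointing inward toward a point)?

Q3

The sink sits at approximately (-2.5, -2.2), which lies in quadrant Q3. The divergence there is about -6, negative as expected for a sink.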